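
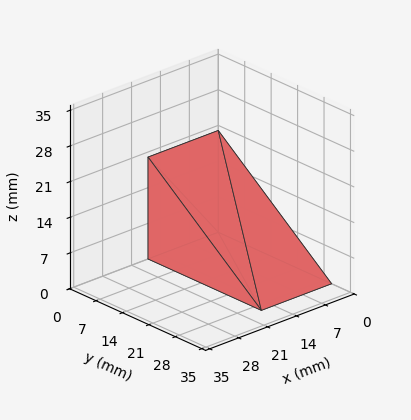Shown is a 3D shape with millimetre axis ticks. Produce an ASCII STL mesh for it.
Reading the render: the shape is a wedge (ramp): 17 × 30 mm base, rising to 20 mm along the y=0 edge and sloping linearly to z=0 at y=30 (dimensions read to the nearest mm from the axis ticks). For the STL, each face is triangulated and given an outward normal.

solid part
  facet normal 0.0000 0.0000 -1.0000
    outer loop
      vertex 17.000 30.000 0.000
      vertex 17.000 0.000 0.000
      vertex 0.000 0.000 0.000
    endloop
  endfacet
  facet normal 0.0000 0.0000 -1.0000
    outer loop
      vertex 0.000 30.000 0.000
      vertex 17.000 30.000 0.000
      vertex 0.000 0.000 0.000
    endloop
  endfacet
  facet normal 0.0000 -1.0000 0.0000
    outer loop
      vertex 0.000 0.000 0.000
      vertex 17.000 0.000 0.000
      vertex 17.000 0.000 20.000
    endloop
  endfacet
  facet normal 0.0000 -1.0000 0.0000
    outer loop
      vertex 0.000 0.000 0.000
      vertex 17.000 0.000 20.000
      vertex 0.000 0.000 20.000
    endloop
  endfacet
  facet normal 0.0000 0.5547 0.8321
    outer loop
      vertex 0.000 0.000 20.000
      vertex 17.000 0.000 20.000
      vertex 17.000 30.000 0.000
    endloop
  endfacet
  facet normal 0.0000 0.5547 0.8321
    outer loop
      vertex 0.000 0.000 20.000
      vertex 17.000 30.000 0.000
      vertex 0.000 30.000 0.000
    endloop
  endfacet
  facet normal -1.0000 0.0000 0.0000
    outer loop
      vertex 0.000 0.000 20.000
      vertex 0.000 30.000 0.000
      vertex 0.000 0.000 0.000
    endloop
  endfacet
  facet normal 1.0000 0.0000 0.0000
    outer loop
      vertex 17.000 0.000 0.000
      vertex 17.000 30.000 0.000
      vertex 17.000 0.000 20.000
    endloop
  endfacet
endsolid part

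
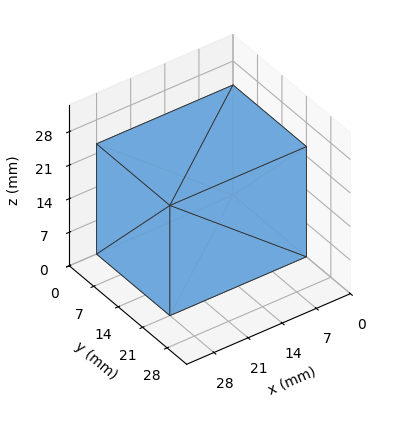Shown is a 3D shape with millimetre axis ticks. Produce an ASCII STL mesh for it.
Reading the render: the shape is a rectangular box, roughly 28 × 21 mm footprint and 23 mm tall (dimensions read to the nearest mm from the axis ticks). For the STL, each face is triangulated and given an outward normal.

solid part
  facet normal 0.0000 0.0000 -1.0000
    outer loop
      vertex 28.00 21.00 0.00
      vertex 28.00 0.00 0.00
      vertex 0.00 0.00 0.00
    endloop
  endfacet
  facet normal 0.0000 0.0000 -1.0000
    outer loop
      vertex 0.00 21.00 0.00
      vertex 28.00 21.00 0.00
      vertex 0.00 0.00 0.00
    endloop
  endfacet
  facet normal 0.0000 0.0000 1.0000
    outer loop
      vertex 0.00 0.00 23.00
      vertex 28.00 0.00 23.00
      vertex 28.00 21.00 23.00
    endloop
  endfacet
  facet normal 0.0000 0.0000 1.0000
    outer loop
      vertex 0.00 0.00 23.00
      vertex 28.00 21.00 23.00
      vertex 0.00 21.00 23.00
    endloop
  endfacet
  facet normal 0.0000 -1.0000 0.0000
    outer loop
      vertex 0.00 0.00 0.00
      vertex 28.00 0.00 0.00
      vertex 28.00 0.00 23.00
    endloop
  endfacet
  facet normal 0.0000 -1.0000 0.0000
    outer loop
      vertex 0.00 0.00 0.00
      vertex 28.00 0.00 23.00
      vertex 0.00 0.00 23.00
    endloop
  endfacet
  facet normal 0.0000 1.0000 0.0000
    outer loop
      vertex 28.00 21.00 23.00
      vertex 28.00 21.00 0.00
      vertex 0.00 21.00 0.00
    endloop
  endfacet
  facet normal 0.0000 1.0000 0.0000
    outer loop
      vertex 0.00 21.00 23.00
      vertex 28.00 21.00 23.00
      vertex 0.00 21.00 0.00
    endloop
  endfacet
  facet normal -1.0000 0.0000 0.0000
    outer loop
      vertex 0.00 21.00 23.00
      vertex 0.00 21.00 0.00
      vertex 0.00 0.00 0.00
    endloop
  endfacet
  facet normal -1.0000 0.0000 0.0000
    outer loop
      vertex 0.00 0.00 23.00
      vertex 0.00 21.00 23.00
      vertex 0.00 0.00 0.00
    endloop
  endfacet
  facet normal 1.0000 0.0000 0.0000
    outer loop
      vertex 28.00 0.00 0.00
      vertex 28.00 21.00 0.00
      vertex 28.00 21.00 23.00
    endloop
  endfacet
  facet normal 1.0000 0.0000 0.0000
    outer loop
      vertex 28.00 0.00 0.00
      vertex 28.00 21.00 23.00
      vertex 28.00 0.00 23.00
    endloop
  endfacet
endsolid part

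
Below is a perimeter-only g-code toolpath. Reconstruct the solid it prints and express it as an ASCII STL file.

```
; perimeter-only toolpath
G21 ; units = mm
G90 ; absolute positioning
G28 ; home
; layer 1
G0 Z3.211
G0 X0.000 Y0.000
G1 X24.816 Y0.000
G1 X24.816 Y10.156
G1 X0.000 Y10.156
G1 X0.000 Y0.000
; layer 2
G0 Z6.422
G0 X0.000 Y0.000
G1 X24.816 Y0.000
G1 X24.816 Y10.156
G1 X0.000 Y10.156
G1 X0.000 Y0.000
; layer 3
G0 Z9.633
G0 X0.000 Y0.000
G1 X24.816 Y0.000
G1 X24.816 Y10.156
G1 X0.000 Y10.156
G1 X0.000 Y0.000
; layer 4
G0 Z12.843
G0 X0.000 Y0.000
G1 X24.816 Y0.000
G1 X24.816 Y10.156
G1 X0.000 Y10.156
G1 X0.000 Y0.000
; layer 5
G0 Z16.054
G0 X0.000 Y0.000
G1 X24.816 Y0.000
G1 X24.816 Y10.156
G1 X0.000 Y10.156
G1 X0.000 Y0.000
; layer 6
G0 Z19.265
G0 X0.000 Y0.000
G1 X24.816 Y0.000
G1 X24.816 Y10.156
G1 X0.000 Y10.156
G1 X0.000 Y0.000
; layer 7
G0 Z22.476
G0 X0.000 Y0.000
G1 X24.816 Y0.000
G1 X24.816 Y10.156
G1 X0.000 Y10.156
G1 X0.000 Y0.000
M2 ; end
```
solid part
  facet normal 0.0000 0.0000 -1.0000
    outer loop
      vertex 24.816 10.156 0.000
      vertex 24.816 0.000 0.000
      vertex 0.000 0.000 0.000
    endloop
  endfacet
  facet normal 0.0000 0.0000 -1.0000
    outer loop
      vertex 0.000 10.156 0.000
      vertex 24.816 10.156 0.000
      vertex 0.000 0.000 0.000
    endloop
  endfacet
  facet normal 0.0000 0.0000 1.0000
    outer loop
      vertex 0.000 0.000 22.476
      vertex 24.816 0.000 22.476
      vertex 24.816 10.156 22.476
    endloop
  endfacet
  facet normal 0.0000 0.0000 1.0000
    outer loop
      vertex 0.000 0.000 22.476
      vertex 24.816 10.156 22.476
      vertex 0.000 10.156 22.476
    endloop
  endfacet
  facet normal 0.0000 -1.0000 0.0000
    outer loop
      vertex 0.000 0.000 0.000
      vertex 24.816 0.000 0.000
      vertex 24.816 0.000 22.476
    endloop
  endfacet
  facet normal 0.0000 -1.0000 0.0000
    outer loop
      vertex 0.000 0.000 0.000
      vertex 24.816 0.000 22.476
      vertex 0.000 0.000 22.476
    endloop
  endfacet
  facet normal 0.0000 1.0000 0.0000
    outer loop
      vertex 24.816 10.156 22.476
      vertex 24.816 10.156 0.000
      vertex 0.000 10.156 0.000
    endloop
  endfacet
  facet normal 0.0000 1.0000 0.0000
    outer loop
      vertex 0.000 10.156 22.476
      vertex 24.816 10.156 22.476
      vertex 0.000 10.156 0.000
    endloop
  endfacet
  facet normal -1.0000 0.0000 0.0000
    outer loop
      vertex 0.000 10.156 22.476
      vertex 0.000 10.156 0.000
      vertex 0.000 0.000 0.000
    endloop
  endfacet
  facet normal -1.0000 0.0000 0.0000
    outer loop
      vertex 0.000 0.000 22.476
      vertex 0.000 10.156 22.476
      vertex 0.000 0.000 0.000
    endloop
  endfacet
  facet normal 1.0000 0.0000 0.0000
    outer loop
      vertex 24.816 0.000 0.000
      vertex 24.816 10.156 0.000
      vertex 24.816 10.156 22.476
    endloop
  endfacet
  facet normal 1.0000 0.0000 0.0000
    outer loop
      vertex 24.816 0.000 0.000
      vertex 24.816 10.156 22.476
      vertex 24.816 0.000 22.476
    endloop
  endfacet
endsolid part

The G0 Z moves step by Δz≈3.211 mm. Every layer's G1 loop is the same polygon, so the solid is a straight extrusion of it from z=0 to z≈22.5. Closing with flat bottom and top caps and triangulating gives 12 facets — a rectangular box, roughly 24.8 × 10.2 mm footprint and 22.5 mm tall.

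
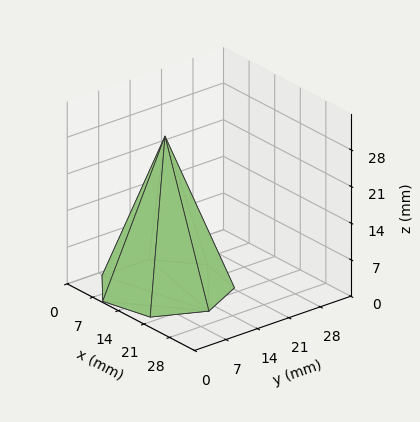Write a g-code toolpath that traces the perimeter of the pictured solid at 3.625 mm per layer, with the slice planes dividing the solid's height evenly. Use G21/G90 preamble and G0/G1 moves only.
Reading the render: the shape is a regular 7-sided pyramid, base circumscribed radius ≈ 12 mm, apex at z ≈ 29 mm (dimensions read to the nearest mm from the axis ticks). For the g-code, the solid's height is divided into equal slices at the stated Δz and each level perimeter traced with G1 moves after a G0 lift.

; perimeter-only toolpath
G21 ; units = mm
G90 ; absolute positioning
G28 ; home
; layer 1
G0 Z3.625
G0 X22.500 Y12.000
G1 X18.547 Y20.209
G1 X9.664 Y22.237
G1 X2.539 Y16.556
G1 X2.539 Y7.444
G1 X9.664 Y1.763
G1 X18.547 Y3.791
G1 X22.500 Y12.000
; layer 2
G0 Z7.250
G0 X21.000 Y12.000
G1 X17.611 Y19.037
G1 X9.998 Y20.774
G1 X3.891 Y15.905
G1 X3.891 Y8.095
G1 X9.998 Y3.226
G1 X17.611 Y4.963
G1 X21.000 Y12.000
; layer 3
G0 Z10.875
G0 X19.500 Y12.000
G1 X16.676 Y17.864
G1 X10.331 Y19.312
G1 X5.242 Y15.254
G1 X5.242 Y8.746
G1 X10.331 Y4.688
G1 X16.676 Y6.136
G1 X19.500 Y12.000
; layer 4
G0 Z14.500
G0 X18.000 Y12.000
G1 X15.741 Y16.691
G1 X10.665 Y17.849
G1 X6.594 Y14.604
G1 X6.594 Y9.396
G1 X10.665 Y6.151
G1 X15.741 Y7.309
G1 X18.000 Y12.000
; layer 5
G0 Z18.125
G0 X16.500 Y12.000
G1 X14.806 Y15.518
G1 X10.999 Y16.387
G1 X7.946 Y13.953
G1 X7.946 Y10.047
G1 X10.999 Y7.613
G1 X14.806 Y8.482
G1 X16.500 Y12.000
; layer 6
G0 Z21.750
G0 X15.000 Y12.000
G1 X13.870 Y14.346
G1 X11.332 Y14.925
G1 X9.297 Y13.302
G1 X9.297 Y10.698
G1 X11.332 Y9.075
G1 X13.870 Y9.655
G1 X15.000 Y12.000
; layer 7
G0 Z25.375
G0 X13.500 Y12.000
G1 X12.935 Y13.173
G1 X11.666 Y13.462
G1 X10.649 Y12.651
G1 X10.649 Y11.349
G1 X11.666 Y10.538
G1 X12.935 Y10.827
G1 X13.500 Y12.000
M2 ; end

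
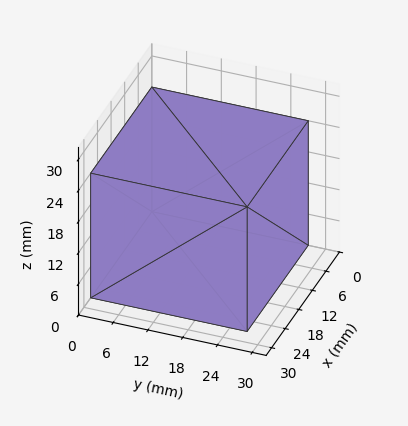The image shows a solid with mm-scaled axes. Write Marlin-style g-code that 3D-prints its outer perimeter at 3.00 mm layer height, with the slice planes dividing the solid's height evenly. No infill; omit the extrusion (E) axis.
Reading the render: the shape is a rectangular box, roughly 27 × 27 mm footprint and 24 mm tall (dimensions read to the nearest mm from the axis ticks). For the g-code, the solid's height is divided into equal slices at the stated Δz and each level perimeter traced with G1 moves after a G0 lift.

; perimeter-only toolpath
G21 ; units = mm
G90 ; absolute positioning
G28 ; home
; layer 1
G0 Z3.00
G0 X0.00 Y0.00
G1 X27.00 Y0.00
G1 X27.00 Y27.00
G1 X0.00 Y27.00
G1 X0.00 Y0.00
; layer 2
G0 Z6.00
G0 X0.00 Y0.00
G1 X27.00 Y0.00
G1 X27.00 Y27.00
G1 X0.00 Y27.00
G1 X0.00 Y0.00
; layer 3
G0 Z9.00
G0 X0.00 Y0.00
G1 X27.00 Y0.00
G1 X27.00 Y27.00
G1 X0.00 Y27.00
G1 X0.00 Y0.00
; layer 4
G0 Z12.00
G0 X0.00 Y0.00
G1 X27.00 Y0.00
G1 X27.00 Y27.00
G1 X0.00 Y27.00
G1 X0.00 Y0.00
; layer 5
G0 Z15.00
G0 X0.00 Y0.00
G1 X27.00 Y0.00
G1 X27.00 Y27.00
G1 X0.00 Y27.00
G1 X0.00 Y0.00
; layer 6
G0 Z18.00
G0 X0.00 Y0.00
G1 X27.00 Y0.00
G1 X27.00 Y27.00
G1 X0.00 Y27.00
G1 X0.00 Y0.00
; layer 7
G0 Z21.00
G0 X0.00 Y0.00
G1 X27.00 Y0.00
G1 X27.00 Y27.00
G1 X0.00 Y27.00
G1 X0.00 Y0.00
; layer 8
G0 Z24.00
G0 X0.00 Y0.00
G1 X27.00 Y0.00
G1 X27.00 Y27.00
G1 X0.00 Y27.00
G1 X0.00 Y0.00
M2 ; end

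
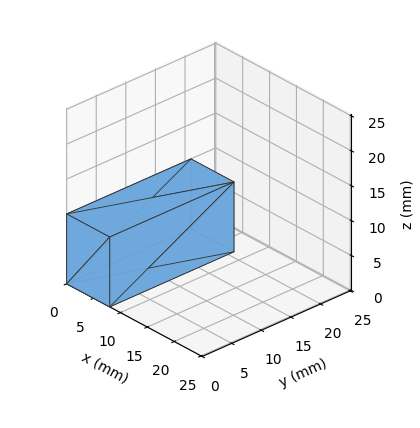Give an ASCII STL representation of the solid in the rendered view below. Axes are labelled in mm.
Reading the render: the shape is a rectangular box, roughly 8 × 21 mm footprint and 10 mm tall (dimensions read to the nearest mm from the axis ticks). For the STL, each face is triangulated and given an outward normal.

solid part
  facet normal 0.0000 0.0000 -1.0000
    outer loop
      vertex 8.000 21.000 0.000
      vertex 8.000 0.000 0.000
      vertex 0.000 0.000 0.000
    endloop
  endfacet
  facet normal 0.0000 0.0000 -1.0000
    outer loop
      vertex 0.000 21.000 0.000
      vertex 8.000 21.000 0.000
      vertex 0.000 0.000 0.000
    endloop
  endfacet
  facet normal 0.0000 0.0000 1.0000
    outer loop
      vertex 0.000 0.000 10.000
      vertex 8.000 0.000 10.000
      vertex 8.000 21.000 10.000
    endloop
  endfacet
  facet normal 0.0000 0.0000 1.0000
    outer loop
      vertex 0.000 0.000 10.000
      vertex 8.000 21.000 10.000
      vertex 0.000 21.000 10.000
    endloop
  endfacet
  facet normal 0.0000 -1.0000 0.0000
    outer loop
      vertex 0.000 0.000 0.000
      vertex 8.000 0.000 0.000
      vertex 8.000 0.000 10.000
    endloop
  endfacet
  facet normal 0.0000 -1.0000 0.0000
    outer loop
      vertex 0.000 0.000 0.000
      vertex 8.000 0.000 10.000
      vertex 0.000 0.000 10.000
    endloop
  endfacet
  facet normal 0.0000 1.0000 0.0000
    outer loop
      vertex 8.000 21.000 10.000
      vertex 8.000 21.000 0.000
      vertex 0.000 21.000 0.000
    endloop
  endfacet
  facet normal 0.0000 1.0000 0.0000
    outer loop
      vertex 0.000 21.000 10.000
      vertex 8.000 21.000 10.000
      vertex 0.000 21.000 0.000
    endloop
  endfacet
  facet normal -1.0000 0.0000 0.0000
    outer loop
      vertex 0.000 21.000 10.000
      vertex 0.000 21.000 0.000
      vertex 0.000 0.000 0.000
    endloop
  endfacet
  facet normal -1.0000 0.0000 0.0000
    outer loop
      vertex 0.000 0.000 10.000
      vertex 0.000 21.000 10.000
      vertex 0.000 0.000 0.000
    endloop
  endfacet
  facet normal 1.0000 0.0000 0.0000
    outer loop
      vertex 8.000 0.000 0.000
      vertex 8.000 21.000 0.000
      vertex 8.000 21.000 10.000
    endloop
  endfacet
  facet normal 1.0000 0.0000 0.0000
    outer loop
      vertex 8.000 0.000 0.000
      vertex 8.000 21.000 10.000
      vertex 8.000 0.000 10.000
    endloop
  endfacet
endsolid part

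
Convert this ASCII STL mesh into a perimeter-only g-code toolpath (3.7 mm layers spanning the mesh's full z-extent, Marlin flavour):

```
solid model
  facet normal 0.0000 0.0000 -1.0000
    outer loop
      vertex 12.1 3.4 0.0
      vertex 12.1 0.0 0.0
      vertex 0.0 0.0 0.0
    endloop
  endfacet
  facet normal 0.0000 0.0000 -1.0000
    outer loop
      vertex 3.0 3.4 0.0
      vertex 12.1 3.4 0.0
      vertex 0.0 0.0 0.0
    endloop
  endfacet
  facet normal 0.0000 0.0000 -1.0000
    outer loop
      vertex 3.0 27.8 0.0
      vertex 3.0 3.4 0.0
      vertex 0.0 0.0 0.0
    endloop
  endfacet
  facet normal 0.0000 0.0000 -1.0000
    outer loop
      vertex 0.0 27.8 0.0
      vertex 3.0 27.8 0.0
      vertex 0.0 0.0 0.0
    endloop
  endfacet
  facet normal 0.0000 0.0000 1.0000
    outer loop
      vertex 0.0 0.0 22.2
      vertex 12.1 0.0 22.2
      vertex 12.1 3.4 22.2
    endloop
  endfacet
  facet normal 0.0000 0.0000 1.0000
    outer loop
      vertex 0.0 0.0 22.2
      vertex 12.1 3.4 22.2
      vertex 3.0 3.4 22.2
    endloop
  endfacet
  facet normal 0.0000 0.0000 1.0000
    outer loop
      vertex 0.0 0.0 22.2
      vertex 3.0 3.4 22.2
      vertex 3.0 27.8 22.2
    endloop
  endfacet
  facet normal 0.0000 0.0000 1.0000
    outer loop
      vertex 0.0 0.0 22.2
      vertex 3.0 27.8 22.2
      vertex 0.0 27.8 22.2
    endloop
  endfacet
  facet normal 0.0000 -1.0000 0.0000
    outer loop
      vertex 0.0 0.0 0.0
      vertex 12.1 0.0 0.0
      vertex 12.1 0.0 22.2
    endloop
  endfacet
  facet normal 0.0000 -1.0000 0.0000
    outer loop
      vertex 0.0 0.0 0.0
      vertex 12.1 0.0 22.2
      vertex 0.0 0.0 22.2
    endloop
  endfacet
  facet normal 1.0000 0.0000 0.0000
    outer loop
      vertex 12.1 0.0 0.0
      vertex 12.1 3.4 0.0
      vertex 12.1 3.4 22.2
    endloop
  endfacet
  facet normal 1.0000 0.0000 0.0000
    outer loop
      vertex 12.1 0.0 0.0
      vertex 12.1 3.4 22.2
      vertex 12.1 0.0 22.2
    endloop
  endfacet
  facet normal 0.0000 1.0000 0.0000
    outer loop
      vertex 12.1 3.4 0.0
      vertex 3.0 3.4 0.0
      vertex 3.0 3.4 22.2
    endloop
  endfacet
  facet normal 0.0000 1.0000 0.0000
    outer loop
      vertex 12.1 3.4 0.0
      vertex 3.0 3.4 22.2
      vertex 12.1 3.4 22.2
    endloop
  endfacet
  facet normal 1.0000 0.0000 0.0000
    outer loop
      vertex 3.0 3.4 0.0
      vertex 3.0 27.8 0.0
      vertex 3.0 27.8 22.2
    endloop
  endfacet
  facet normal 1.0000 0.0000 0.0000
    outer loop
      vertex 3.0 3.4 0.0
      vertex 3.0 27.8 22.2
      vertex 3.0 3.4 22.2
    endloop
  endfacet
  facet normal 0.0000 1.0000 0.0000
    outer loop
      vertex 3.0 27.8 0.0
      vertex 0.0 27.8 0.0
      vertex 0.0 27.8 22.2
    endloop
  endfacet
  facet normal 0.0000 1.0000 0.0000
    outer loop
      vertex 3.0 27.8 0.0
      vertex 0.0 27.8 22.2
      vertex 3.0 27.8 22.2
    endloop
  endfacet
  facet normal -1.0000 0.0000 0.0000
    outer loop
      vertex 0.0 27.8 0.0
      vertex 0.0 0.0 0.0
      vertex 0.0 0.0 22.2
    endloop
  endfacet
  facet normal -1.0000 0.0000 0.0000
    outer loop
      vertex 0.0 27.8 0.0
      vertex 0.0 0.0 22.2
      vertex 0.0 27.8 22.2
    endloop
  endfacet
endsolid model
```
; perimeter-only toolpath
G21 ; units = mm
G90 ; absolute positioning
G28 ; home
; layer 1
G0 Z3.7
G0 X0.0 Y0.0
G1 X12.1 Y0.0
G1 X12.1 Y3.4
G1 X3.0 Y3.4
G1 X3.0 Y27.8
G1 X0.0 Y27.8
G1 X0.0 Y0.0
; layer 2
G0 Z7.4
G0 X0.0 Y0.0
G1 X12.1 Y0.0
G1 X12.1 Y3.4
G1 X3.0 Y3.4
G1 X3.0 Y27.8
G1 X0.0 Y27.8
G1 X0.0 Y0.0
; layer 3
G0 Z11.1
G0 X0.0 Y0.0
G1 X12.1 Y0.0
G1 X12.1 Y3.4
G1 X3.0 Y3.4
G1 X3.0 Y27.8
G1 X0.0 Y27.8
G1 X0.0 Y0.0
; layer 4
G0 Z14.8
G0 X0.0 Y0.0
G1 X12.1 Y0.0
G1 X12.1 Y3.4
G1 X3.0 Y3.4
G1 X3.0 Y27.8
G1 X0.0 Y27.8
G1 X0.0 Y0.0
; layer 5
G0 Z18.5
G0 X0.0 Y0.0
G1 X12.1 Y0.0
G1 X12.1 Y3.4
G1 X3.0 Y3.4
G1 X3.0 Y27.8
G1 X0.0 Y27.8
G1 X0.0 Y0.0
; layer 6
G0 Z22.2
G0 X0.0 Y0.0
G1 X12.1 Y0.0
G1 X12.1 Y3.4
G1 X3.0 Y3.4
G1 X3.0 Y27.8
G1 X0.0 Y27.8
G1 X0.0 Y0.0
M2 ; end

The solid is an L-shaped prism: outer 12.1 × 27.8 mm, arm thicknesses ≈ 3.4 mm (horizontal) and 3 mm (vertical), extruded 22.2 mm in z. Slicing at Δz = 3.7 mm — 6 equal slices spanning the solid's height, so layer i sits at z = i·h/6 — gives 6 non-empty perimeters. Each is a 6-segment closed polygon; G0 lifts to the layer z and rapids to the start vertex, then G1 traces the edges.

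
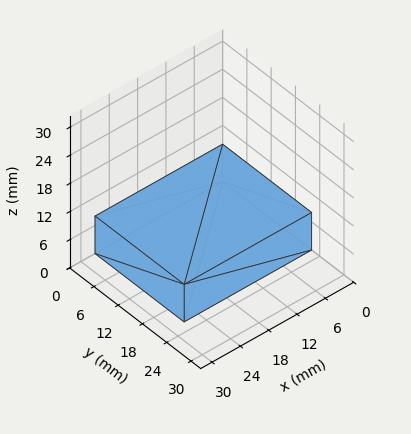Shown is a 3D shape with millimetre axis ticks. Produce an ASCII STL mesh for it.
Reading the render: the shape is a rectangular box, roughly 27 × 22 mm footprint and 8 mm tall (dimensions read to the nearest mm from the axis ticks). For the STL, each face is triangulated and given an outward normal.

solid part
  facet normal 0.0000 0.0000 -1.0000
    outer loop
      vertex 27.000 22.000 0.000
      vertex 27.000 0.000 0.000
      vertex 0.000 0.000 0.000
    endloop
  endfacet
  facet normal 0.0000 0.0000 -1.0000
    outer loop
      vertex 0.000 22.000 0.000
      vertex 27.000 22.000 0.000
      vertex 0.000 0.000 0.000
    endloop
  endfacet
  facet normal 0.0000 0.0000 1.0000
    outer loop
      vertex 0.000 0.000 8.000
      vertex 27.000 0.000 8.000
      vertex 27.000 22.000 8.000
    endloop
  endfacet
  facet normal 0.0000 0.0000 1.0000
    outer loop
      vertex 0.000 0.000 8.000
      vertex 27.000 22.000 8.000
      vertex 0.000 22.000 8.000
    endloop
  endfacet
  facet normal 0.0000 -1.0000 0.0000
    outer loop
      vertex 0.000 0.000 0.000
      vertex 27.000 0.000 0.000
      vertex 27.000 0.000 8.000
    endloop
  endfacet
  facet normal 0.0000 -1.0000 0.0000
    outer loop
      vertex 0.000 0.000 0.000
      vertex 27.000 0.000 8.000
      vertex 0.000 0.000 8.000
    endloop
  endfacet
  facet normal 0.0000 1.0000 0.0000
    outer loop
      vertex 27.000 22.000 8.000
      vertex 27.000 22.000 0.000
      vertex 0.000 22.000 0.000
    endloop
  endfacet
  facet normal 0.0000 1.0000 0.0000
    outer loop
      vertex 0.000 22.000 8.000
      vertex 27.000 22.000 8.000
      vertex 0.000 22.000 0.000
    endloop
  endfacet
  facet normal -1.0000 0.0000 0.0000
    outer loop
      vertex 0.000 22.000 8.000
      vertex 0.000 22.000 0.000
      vertex 0.000 0.000 0.000
    endloop
  endfacet
  facet normal -1.0000 0.0000 0.0000
    outer loop
      vertex 0.000 0.000 8.000
      vertex 0.000 22.000 8.000
      vertex 0.000 0.000 0.000
    endloop
  endfacet
  facet normal 1.0000 0.0000 0.0000
    outer loop
      vertex 27.000 0.000 0.000
      vertex 27.000 22.000 0.000
      vertex 27.000 22.000 8.000
    endloop
  endfacet
  facet normal 1.0000 0.0000 0.0000
    outer loop
      vertex 27.000 0.000 0.000
      vertex 27.000 22.000 8.000
      vertex 27.000 0.000 8.000
    endloop
  endfacet
endsolid part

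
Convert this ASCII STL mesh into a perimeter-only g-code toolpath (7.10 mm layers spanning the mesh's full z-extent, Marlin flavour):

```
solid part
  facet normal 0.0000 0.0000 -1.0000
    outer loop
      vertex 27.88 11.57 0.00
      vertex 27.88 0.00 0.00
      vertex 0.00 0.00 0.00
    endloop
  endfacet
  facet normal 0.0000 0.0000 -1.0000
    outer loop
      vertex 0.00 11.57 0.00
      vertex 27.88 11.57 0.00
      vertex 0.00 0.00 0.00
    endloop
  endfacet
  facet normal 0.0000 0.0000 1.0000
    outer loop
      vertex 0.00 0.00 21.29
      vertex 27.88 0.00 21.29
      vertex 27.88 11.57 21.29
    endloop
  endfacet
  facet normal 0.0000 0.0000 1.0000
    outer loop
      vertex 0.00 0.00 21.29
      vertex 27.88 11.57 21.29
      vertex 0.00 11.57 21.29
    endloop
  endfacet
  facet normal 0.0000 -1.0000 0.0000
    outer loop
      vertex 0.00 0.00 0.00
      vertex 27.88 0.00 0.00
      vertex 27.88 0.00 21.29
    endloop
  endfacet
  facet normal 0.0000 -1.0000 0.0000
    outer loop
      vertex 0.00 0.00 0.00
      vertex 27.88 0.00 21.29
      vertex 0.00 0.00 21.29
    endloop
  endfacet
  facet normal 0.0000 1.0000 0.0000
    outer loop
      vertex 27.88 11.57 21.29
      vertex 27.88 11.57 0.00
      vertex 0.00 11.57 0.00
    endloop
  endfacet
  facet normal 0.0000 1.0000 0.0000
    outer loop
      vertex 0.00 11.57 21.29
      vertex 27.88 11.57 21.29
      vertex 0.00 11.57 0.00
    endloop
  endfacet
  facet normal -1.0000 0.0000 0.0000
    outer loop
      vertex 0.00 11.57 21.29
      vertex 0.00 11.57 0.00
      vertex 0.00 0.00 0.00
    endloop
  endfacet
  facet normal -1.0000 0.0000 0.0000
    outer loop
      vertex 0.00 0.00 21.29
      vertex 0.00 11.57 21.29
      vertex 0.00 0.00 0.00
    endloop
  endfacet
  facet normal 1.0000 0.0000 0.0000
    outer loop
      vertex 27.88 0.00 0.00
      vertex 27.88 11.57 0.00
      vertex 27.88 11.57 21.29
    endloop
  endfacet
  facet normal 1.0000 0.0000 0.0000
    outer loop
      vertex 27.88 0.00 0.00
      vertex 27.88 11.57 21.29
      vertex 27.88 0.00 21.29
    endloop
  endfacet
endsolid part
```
; perimeter-only toolpath
G21 ; units = mm
G90 ; absolute positioning
G28 ; home
; layer 1
G0 Z7.10
G0 X0.00 Y0.00
G1 X27.88 Y0.00
G1 X27.88 Y11.57
G1 X0.00 Y11.57
G1 X0.00 Y0.00
; layer 2
G0 Z14.19
G0 X0.00 Y0.00
G1 X27.88 Y0.00
G1 X27.88 Y11.57
G1 X0.00 Y11.57
G1 X0.00 Y0.00
; layer 3
G0 Z21.29
G0 X0.00 Y0.00
G1 X27.88 Y0.00
G1 X27.88 Y11.57
G1 X0.00 Y11.57
G1 X0.00 Y0.00
M2 ; end

The solid is a rectangular box, roughly 27.9 × 11.6 mm footprint and 21.3 mm tall. Slicing at Δz = 7.10 mm — 3 equal slices spanning the solid's height, so layer i sits at z = i·h/3 — gives 3 non-empty perimeters. Each is a 4-segment closed polygon; G0 lifts to the layer z and rapids to the start vertex, then G1 traces the edges.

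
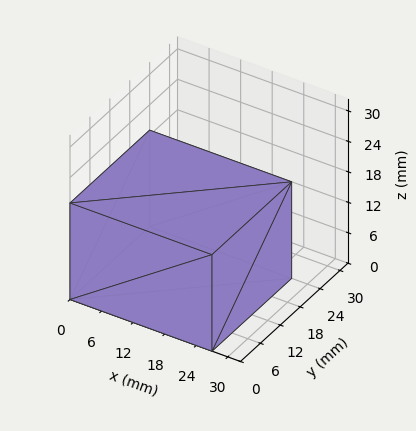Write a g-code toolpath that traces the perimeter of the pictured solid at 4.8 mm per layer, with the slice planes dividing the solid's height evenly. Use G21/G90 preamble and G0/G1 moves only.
Reading the render: the shape is a rectangular box, roughly 27 × 24 mm footprint and 19 mm tall (dimensions read to the nearest mm from the axis ticks). For the g-code, the solid's height is divided into equal slices at the stated Δz and each level perimeter traced with G1 moves after a G0 lift.

; perimeter-only toolpath
G21 ; units = mm
G90 ; absolute positioning
G28 ; home
; layer 1
G0 Z4.8
G0 X0.0 Y0.0
G1 X27.0 Y0.0
G1 X27.0 Y24.0
G1 X0.0 Y24.0
G1 X0.0 Y0.0
; layer 2
G0 Z9.5
G0 X0.0 Y0.0
G1 X27.0 Y0.0
G1 X27.0 Y24.0
G1 X0.0 Y24.0
G1 X0.0 Y0.0
; layer 3
G0 Z14.2
G0 X0.0 Y0.0
G1 X27.0 Y0.0
G1 X27.0 Y24.0
G1 X0.0 Y24.0
G1 X0.0 Y0.0
; layer 4
G0 Z19.0
G0 X0.0 Y0.0
G1 X27.0 Y0.0
G1 X27.0 Y24.0
G1 X0.0 Y24.0
G1 X0.0 Y0.0
M2 ; end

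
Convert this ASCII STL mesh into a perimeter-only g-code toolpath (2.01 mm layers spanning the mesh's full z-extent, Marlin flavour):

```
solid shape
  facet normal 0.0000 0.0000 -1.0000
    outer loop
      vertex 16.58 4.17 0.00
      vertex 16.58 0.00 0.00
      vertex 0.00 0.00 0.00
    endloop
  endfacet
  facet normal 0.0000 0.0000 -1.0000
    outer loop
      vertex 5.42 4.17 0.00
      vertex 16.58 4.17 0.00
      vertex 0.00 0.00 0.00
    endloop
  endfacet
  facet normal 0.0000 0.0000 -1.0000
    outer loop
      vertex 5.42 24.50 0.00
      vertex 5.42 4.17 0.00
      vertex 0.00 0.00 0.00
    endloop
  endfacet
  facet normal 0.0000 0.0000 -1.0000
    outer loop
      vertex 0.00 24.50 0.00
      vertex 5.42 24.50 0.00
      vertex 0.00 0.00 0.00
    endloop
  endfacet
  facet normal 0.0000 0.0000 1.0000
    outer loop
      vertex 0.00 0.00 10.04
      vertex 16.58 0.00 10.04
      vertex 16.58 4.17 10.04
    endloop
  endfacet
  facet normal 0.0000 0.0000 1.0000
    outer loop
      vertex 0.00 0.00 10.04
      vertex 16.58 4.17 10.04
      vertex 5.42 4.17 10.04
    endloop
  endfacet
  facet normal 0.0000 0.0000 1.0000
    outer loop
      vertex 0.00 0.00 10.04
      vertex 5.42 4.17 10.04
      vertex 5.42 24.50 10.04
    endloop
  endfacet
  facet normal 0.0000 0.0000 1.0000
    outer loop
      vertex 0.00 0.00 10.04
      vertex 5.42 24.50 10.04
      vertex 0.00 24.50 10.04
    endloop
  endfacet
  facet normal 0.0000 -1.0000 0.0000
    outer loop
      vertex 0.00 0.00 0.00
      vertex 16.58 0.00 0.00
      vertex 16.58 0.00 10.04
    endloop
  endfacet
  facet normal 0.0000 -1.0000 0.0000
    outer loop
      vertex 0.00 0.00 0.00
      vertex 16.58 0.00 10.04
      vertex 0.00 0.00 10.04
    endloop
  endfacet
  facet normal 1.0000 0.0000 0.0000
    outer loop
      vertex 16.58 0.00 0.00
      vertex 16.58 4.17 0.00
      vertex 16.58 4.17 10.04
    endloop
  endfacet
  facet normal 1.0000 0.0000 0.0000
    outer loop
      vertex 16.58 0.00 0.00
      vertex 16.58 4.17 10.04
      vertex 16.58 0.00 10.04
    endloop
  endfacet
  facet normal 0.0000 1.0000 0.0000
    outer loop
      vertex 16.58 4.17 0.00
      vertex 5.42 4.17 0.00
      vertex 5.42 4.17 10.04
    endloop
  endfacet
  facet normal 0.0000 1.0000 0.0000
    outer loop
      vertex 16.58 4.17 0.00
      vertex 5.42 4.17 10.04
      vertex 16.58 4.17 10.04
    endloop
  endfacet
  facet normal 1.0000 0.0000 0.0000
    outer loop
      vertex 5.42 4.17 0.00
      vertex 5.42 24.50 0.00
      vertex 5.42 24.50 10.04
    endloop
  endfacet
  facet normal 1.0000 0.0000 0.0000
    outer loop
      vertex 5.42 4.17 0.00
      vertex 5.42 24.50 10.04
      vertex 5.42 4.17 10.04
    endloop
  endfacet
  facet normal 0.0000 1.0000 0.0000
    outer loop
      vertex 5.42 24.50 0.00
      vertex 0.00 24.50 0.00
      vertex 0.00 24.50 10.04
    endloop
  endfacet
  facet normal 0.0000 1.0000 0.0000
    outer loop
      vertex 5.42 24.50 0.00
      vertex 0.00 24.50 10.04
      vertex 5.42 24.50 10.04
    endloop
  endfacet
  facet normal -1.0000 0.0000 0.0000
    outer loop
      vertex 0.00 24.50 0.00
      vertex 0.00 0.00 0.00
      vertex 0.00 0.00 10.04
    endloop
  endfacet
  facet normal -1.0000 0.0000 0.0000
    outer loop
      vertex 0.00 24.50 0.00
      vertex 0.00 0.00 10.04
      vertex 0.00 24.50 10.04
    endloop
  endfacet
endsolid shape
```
; perimeter-only toolpath
G21 ; units = mm
G90 ; absolute positioning
G28 ; home
; layer 1
G0 Z2.01
G0 X0.00 Y0.00
G1 X16.58 Y0.00
G1 X16.58 Y4.17
G1 X5.42 Y4.17
G1 X5.42 Y24.50
G1 X0.00 Y24.50
G1 X0.00 Y0.00
; layer 2
G0 Z4.02
G0 X0.00 Y0.00
G1 X16.58 Y0.00
G1 X16.58 Y4.17
G1 X5.42 Y4.17
G1 X5.42 Y24.50
G1 X0.00 Y24.50
G1 X0.00 Y0.00
; layer 3
G0 Z6.02
G0 X0.00 Y0.00
G1 X16.58 Y0.00
G1 X16.58 Y4.17
G1 X5.42 Y4.17
G1 X5.42 Y24.50
G1 X0.00 Y24.50
G1 X0.00 Y0.00
; layer 4
G0 Z8.03
G0 X0.00 Y0.00
G1 X16.58 Y0.00
G1 X16.58 Y4.17
G1 X5.42 Y4.17
G1 X5.42 Y24.50
G1 X0.00 Y24.50
G1 X0.00 Y0.00
; layer 5
G0 Z10.04
G0 X0.00 Y0.00
G1 X16.58 Y0.00
G1 X16.58 Y4.17
G1 X5.42 Y4.17
G1 X5.42 Y24.50
G1 X0.00 Y24.50
G1 X0.00 Y0.00
M2 ; end

The solid is an L-shaped prism: outer 16.6 × 24.5 mm, arm thicknesses ≈ 4.17 mm (horizontal) and 5.42 mm (vertical), extruded 10 mm in z. Slicing at Δz = 2.01 mm — 5 equal slices spanning the solid's height, so layer i sits at z = i·h/5 — gives 5 non-empty perimeters. Each is a 6-segment closed polygon; G0 lifts to the layer z and rapids to the start vertex, then G1 traces the edges.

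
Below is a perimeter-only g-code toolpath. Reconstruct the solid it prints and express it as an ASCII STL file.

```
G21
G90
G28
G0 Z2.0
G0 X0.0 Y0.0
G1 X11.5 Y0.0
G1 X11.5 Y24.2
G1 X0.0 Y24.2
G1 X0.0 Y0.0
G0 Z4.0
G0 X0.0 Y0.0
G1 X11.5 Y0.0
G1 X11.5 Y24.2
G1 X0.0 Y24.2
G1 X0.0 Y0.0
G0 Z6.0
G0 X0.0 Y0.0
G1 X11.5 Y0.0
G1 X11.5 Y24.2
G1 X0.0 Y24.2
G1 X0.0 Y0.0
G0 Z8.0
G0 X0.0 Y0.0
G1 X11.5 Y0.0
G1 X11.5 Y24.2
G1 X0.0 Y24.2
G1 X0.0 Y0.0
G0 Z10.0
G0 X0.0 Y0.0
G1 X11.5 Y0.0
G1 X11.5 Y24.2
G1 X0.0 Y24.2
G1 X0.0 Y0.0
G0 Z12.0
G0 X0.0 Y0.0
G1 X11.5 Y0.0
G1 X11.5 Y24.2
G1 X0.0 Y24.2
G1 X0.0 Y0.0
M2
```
solid part
  facet normal 0.0000 0.0000 -1.0000
    outer loop
      vertex 11.5 24.2 0.0
      vertex 11.5 0.0 0.0
      vertex 0.0 0.0 0.0
    endloop
  endfacet
  facet normal 0.0000 0.0000 -1.0000
    outer loop
      vertex 0.0 24.2 0.0
      vertex 11.5 24.2 0.0
      vertex 0.0 0.0 0.0
    endloop
  endfacet
  facet normal 0.0000 0.0000 1.0000
    outer loop
      vertex 0.0 0.0 12.0
      vertex 11.5 0.0 12.0
      vertex 11.5 24.2 12.0
    endloop
  endfacet
  facet normal 0.0000 0.0000 1.0000
    outer loop
      vertex 0.0 0.0 12.0
      vertex 11.5 24.2 12.0
      vertex 0.0 24.2 12.0
    endloop
  endfacet
  facet normal 0.0000 -1.0000 0.0000
    outer loop
      vertex 0.0 0.0 0.0
      vertex 11.5 0.0 0.0
      vertex 11.5 0.0 12.0
    endloop
  endfacet
  facet normal 0.0000 -1.0000 0.0000
    outer loop
      vertex 0.0 0.0 0.0
      vertex 11.5 0.0 12.0
      vertex 0.0 0.0 12.0
    endloop
  endfacet
  facet normal 0.0000 1.0000 0.0000
    outer loop
      vertex 11.5 24.2 12.0
      vertex 11.5 24.2 0.0
      vertex 0.0 24.2 0.0
    endloop
  endfacet
  facet normal 0.0000 1.0000 0.0000
    outer loop
      vertex 0.0 24.2 12.0
      vertex 11.5 24.2 12.0
      vertex 0.0 24.2 0.0
    endloop
  endfacet
  facet normal -1.0000 0.0000 0.0000
    outer loop
      vertex 0.0 24.2 12.0
      vertex 0.0 24.2 0.0
      vertex 0.0 0.0 0.0
    endloop
  endfacet
  facet normal -1.0000 0.0000 0.0000
    outer loop
      vertex 0.0 0.0 12.0
      vertex 0.0 24.2 12.0
      vertex 0.0 0.0 0.0
    endloop
  endfacet
  facet normal 1.0000 0.0000 0.0000
    outer loop
      vertex 11.5 0.0 0.0
      vertex 11.5 24.2 0.0
      vertex 11.5 24.2 12.0
    endloop
  endfacet
  facet normal 1.0000 0.0000 0.0000
    outer loop
      vertex 11.5 0.0 0.0
      vertex 11.5 24.2 12.0
      vertex 11.5 0.0 12.0
    endloop
  endfacet
endsolid part

The G0 Z moves step by Δz≈2.0 mm. Every layer's G1 loop is the same polygon, so the solid is a straight extrusion of it from z=0 to z≈12. Closing with flat bottom and top caps and triangulating gives 12 facets — a rectangular box, roughly 11.5 × 24.2 mm footprint and 12 mm tall.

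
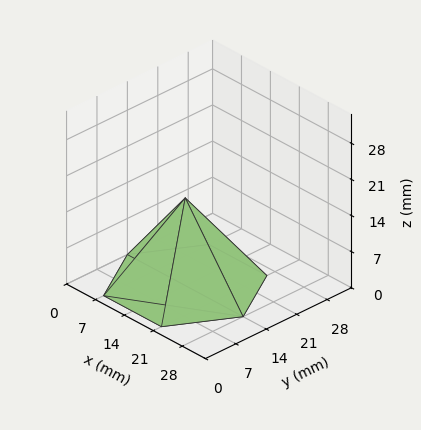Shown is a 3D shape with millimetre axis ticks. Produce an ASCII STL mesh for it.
Reading the render: the shape is a regular 6-sided pyramid, base circumscribed radius ≈ 14 mm, apex at z ≈ 17 mm (dimensions read to the nearest mm from the axis ticks). For the STL, each face is triangulated and given an outward normal.

solid part
  facet normal 0.0000 0.0000 -1.0000
    outer loop
      vertex 7.000 26.124 0.000
      vertex 21.000 26.124 0.000
      vertex 28.000 14.000 0.000
    endloop
  endfacet
  facet normal 0.0000 0.0000 -1.0000
    outer loop
      vertex 0.000 14.000 0.000
      vertex 7.000 26.124 0.000
      vertex 28.000 14.000 0.000
    endloop
  endfacet
  facet normal 0.0000 0.0000 -1.0000
    outer loop
      vertex 7.000 1.876 0.000
      vertex 0.000 14.000 0.000
      vertex 28.000 14.000 0.000
    endloop
  endfacet
  facet normal 0.0000 0.0000 -1.0000
    outer loop
      vertex 21.000 1.876 0.000
      vertex 7.000 1.876 0.000
      vertex 28.000 14.000 0.000
    endloop
  endfacet
  facet normal 0.7051 0.4071 0.5806
    outer loop
      vertex 28.000 14.000 0.000
      vertex 21.000 26.124 0.000
      vertex 14.000 14.000 17.000
    endloop
  endfacet
  facet normal 0.0000 0.8142 0.5806
    outer loop
      vertex 21.000 26.124 0.000
      vertex 7.000 26.124 0.000
      vertex 14.000 14.000 17.000
    endloop
  endfacet
  facet normal -0.7051 0.4071 0.5806
    outer loop
      vertex 7.000 26.124 0.000
      vertex 0.000 14.000 0.000
      vertex 14.000 14.000 17.000
    endloop
  endfacet
  facet normal -0.7051 -0.4071 0.5806
    outer loop
      vertex 0.000 14.000 0.000
      vertex 7.000 1.876 0.000
      vertex 14.000 14.000 17.000
    endloop
  endfacet
  facet normal 0.0000 -0.8142 0.5806
    outer loop
      vertex 7.000 1.876 0.000
      vertex 21.000 1.876 0.000
      vertex 14.000 14.000 17.000
    endloop
  endfacet
  facet normal 0.7051 -0.4071 0.5806
    outer loop
      vertex 21.000 1.876 0.000
      vertex 28.000 14.000 0.000
      vertex 14.000 14.000 17.000
    endloop
  endfacet
endsolid part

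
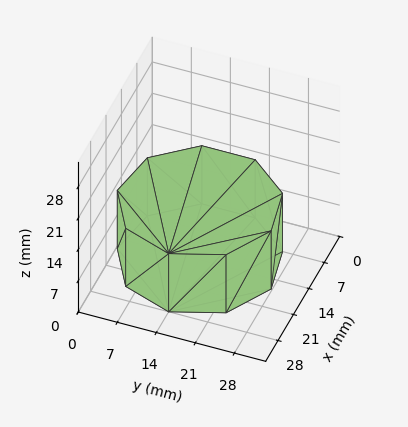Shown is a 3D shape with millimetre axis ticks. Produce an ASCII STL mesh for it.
Reading the render: the shape is a regular 9-sided prism (a cylinder approximated with 9 flat sides), circumscribed radius ≈ 14 mm, height ≈ 13 mm (dimensions read to the nearest mm from the axis ticks). For the STL, each face is triangulated and given an outward normal.

solid part
  facet normal 0.0000 0.0000 -1.0000
    outer loop
      vertex 16.431 27.787 0.000
      vertex 24.725 22.999 0.000
      vertex 28.000 14.000 0.000
    endloop
  endfacet
  facet normal 0.0000 0.0000 -1.0000
    outer loop
      vertex 7.000 26.124 0.000
      vertex 16.431 27.787 0.000
      vertex 28.000 14.000 0.000
    endloop
  endfacet
  facet normal 0.0000 0.0000 -1.0000
    outer loop
      vertex 0.844 18.788 0.000
      vertex 7.000 26.124 0.000
      vertex 28.000 14.000 0.000
    endloop
  endfacet
  facet normal 0.0000 0.0000 -1.0000
    outer loop
      vertex 0.844 9.212 0.000
      vertex 0.844 18.788 0.000
      vertex 28.000 14.000 0.000
    endloop
  endfacet
  facet normal 0.0000 0.0000 -1.0000
    outer loop
      vertex 7.000 1.876 0.000
      vertex 0.844 9.212 0.000
      vertex 28.000 14.000 0.000
    endloop
  endfacet
  facet normal 0.0000 0.0000 -1.0000
    outer loop
      vertex 16.431 0.213 0.000
      vertex 7.000 1.876 0.000
      vertex 28.000 14.000 0.000
    endloop
  endfacet
  facet normal 0.0000 0.0000 -1.0000
    outer loop
      vertex 24.725 5.001 0.000
      vertex 16.431 0.213 0.000
      vertex 28.000 14.000 0.000
    endloop
  endfacet
  facet normal 0.0000 0.0000 1.0000
    outer loop
      vertex 28.000 14.000 13.000
      vertex 24.725 22.999 13.000
      vertex 16.431 27.787 13.000
    endloop
  endfacet
  facet normal 0.0000 0.0000 1.0000
    outer loop
      vertex 28.000 14.000 13.000
      vertex 16.431 27.787 13.000
      vertex 7.000 26.124 13.000
    endloop
  endfacet
  facet normal 0.0000 0.0000 1.0000
    outer loop
      vertex 28.000 14.000 13.000
      vertex 7.000 26.124 13.000
      vertex 0.844 18.788 13.000
    endloop
  endfacet
  facet normal 0.0000 0.0000 1.0000
    outer loop
      vertex 28.000 14.000 13.000
      vertex 0.844 18.788 13.000
      vertex 0.844 9.212 13.000
    endloop
  endfacet
  facet normal 0.0000 0.0000 1.0000
    outer loop
      vertex 28.000 14.000 13.000
      vertex 0.844 9.212 13.000
      vertex 7.000 1.876 13.000
    endloop
  endfacet
  facet normal 0.0000 0.0000 1.0000
    outer loop
      vertex 28.000 14.000 13.000
      vertex 7.000 1.876 13.000
      vertex 16.431 0.213 13.000
    endloop
  endfacet
  facet normal 0.0000 0.0000 1.0000
    outer loop
      vertex 28.000 14.000 13.000
      vertex 16.431 0.213 13.000
      vertex 24.725 5.001 13.000
    endloop
  endfacet
  facet normal 0.9397 0.3420 0.0000
    outer loop
      vertex 28.000 14.000 0.000
      vertex 24.725 22.999 0.000
      vertex 24.725 22.999 13.000
    endloop
  endfacet
  facet normal 0.9397 0.3420 0.0000
    outer loop
      vertex 28.000 14.000 0.000
      vertex 24.725 22.999 13.000
      vertex 28.000 14.000 13.000
    endloop
  endfacet
  facet normal 0.5000 0.8660 0.0000
    outer loop
      vertex 24.725 22.999 0.000
      vertex 16.431 27.787 0.000
      vertex 16.431 27.787 13.000
    endloop
  endfacet
  facet normal 0.5000 0.8660 0.0000
    outer loop
      vertex 24.725 22.999 0.000
      vertex 16.431 27.787 13.000
      vertex 24.725 22.999 13.000
    endloop
  endfacet
  facet normal -0.1737 0.9848 0.0000
    outer loop
      vertex 16.431 27.787 0.000
      vertex 7.000 26.124 0.000
      vertex 7.000 26.124 13.000
    endloop
  endfacet
  facet normal -0.1737 0.9848 0.0000
    outer loop
      vertex 16.431 27.787 0.000
      vertex 7.000 26.124 13.000
      vertex 16.431 27.787 13.000
    endloop
  endfacet
  facet normal -0.7660 0.6428 0.0000
    outer loop
      vertex 7.000 26.124 0.000
      vertex 0.844 18.788 0.000
      vertex 0.844 18.788 13.000
    endloop
  endfacet
  facet normal -0.7660 0.6428 0.0000
    outer loop
      vertex 7.000 26.124 0.000
      vertex 0.844 18.788 13.000
      vertex 7.000 26.124 13.000
    endloop
  endfacet
  facet normal -1.0000 0.0000 0.0000
    outer loop
      vertex 0.844 18.788 0.000
      vertex 0.844 9.212 0.000
      vertex 0.844 9.212 13.000
    endloop
  endfacet
  facet normal -1.0000 0.0000 0.0000
    outer loop
      vertex 0.844 18.788 0.000
      vertex 0.844 9.212 13.000
      vertex 0.844 18.788 13.000
    endloop
  endfacet
  facet normal -0.7660 -0.6428 0.0000
    outer loop
      vertex 0.844 9.212 0.000
      vertex 7.000 1.876 0.000
      vertex 7.000 1.876 13.000
    endloop
  endfacet
  facet normal -0.7660 -0.6428 0.0000
    outer loop
      vertex 0.844 9.212 0.000
      vertex 7.000 1.876 13.000
      vertex 0.844 9.212 13.000
    endloop
  endfacet
  facet normal -0.1737 -0.9848 0.0000
    outer loop
      vertex 7.000 1.876 0.000
      vertex 16.431 0.213 0.000
      vertex 16.431 0.213 13.000
    endloop
  endfacet
  facet normal -0.1737 -0.9848 0.0000
    outer loop
      vertex 7.000 1.876 0.000
      vertex 16.431 0.213 13.000
      vertex 7.000 1.876 13.000
    endloop
  endfacet
  facet normal 0.5000 -0.8660 0.0000
    outer loop
      vertex 16.431 0.213 0.000
      vertex 24.725 5.001 0.000
      vertex 24.725 5.001 13.000
    endloop
  endfacet
  facet normal 0.5000 -0.8660 0.0000
    outer loop
      vertex 16.431 0.213 0.000
      vertex 24.725 5.001 13.000
      vertex 16.431 0.213 13.000
    endloop
  endfacet
  facet normal 0.9397 -0.3420 0.0000
    outer loop
      vertex 24.725 5.001 0.000
      vertex 28.000 14.000 0.000
      vertex 28.000 14.000 13.000
    endloop
  endfacet
  facet normal 0.9397 -0.3420 0.0000
    outer loop
      vertex 24.725 5.001 0.000
      vertex 28.000 14.000 13.000
      vertex 24.725 5.001 13.000
    endloop
  endfacet
endsolid part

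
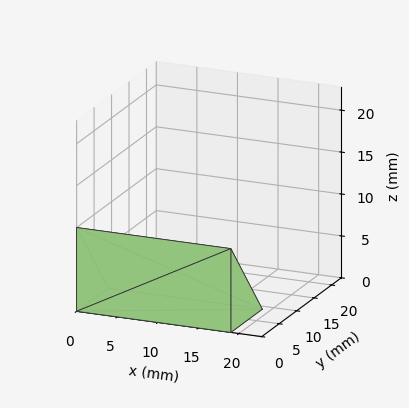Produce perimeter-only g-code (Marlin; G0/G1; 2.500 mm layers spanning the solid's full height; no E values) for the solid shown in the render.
Reading the render: the shape is a wedge (ramp): 19 × 9 mm base, rising to 10 mm along the y=0 edge and sloping linearly to z=0 at y=9 (dimensions read to the nearest mm from the axis ticks). For the g-code, the solid's height is divided into equal slices at the stated Δz and each level perimeter traced with G1 moves after a G0 lift.

; perimeter-only toolpath
G21 ; units = mm
G90 ; absolute positioning
G28 ; home
; layer 1
G0 Z2.500
G0 X0.000 Y0.000
G1 X19.000 Y0.000
G1 X19.000 Y6.750
G1 X0.000 Y6.750
G1 X0.000 Y0.000
; layer 2
G0 Z5.000
G0 X0.000 Y0.000
G1 X19.000 Y0.000
G1 X19.000 Y4.500
G1 X0.000 Y4.500
G1 X0.000 Y0.000
; layer 3
G0 Z7.500
G0 X0.000 Y0.000
G1 X19.000 Y0.000
G1 X19.000 Y2.250
G1 X0.000 Y2.250
G1 X0.000 Y0.000
M2 ; end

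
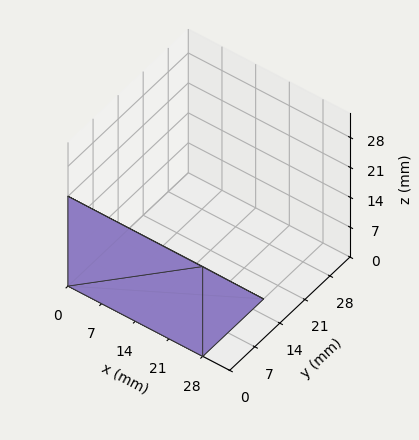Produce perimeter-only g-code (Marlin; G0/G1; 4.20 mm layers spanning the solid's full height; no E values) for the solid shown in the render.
Reading the render: the shape is a wedge (ramp): 28 × 17 mm base, rising to 21 mm along the y=0 edge and sloping linearly to z=0 at y=17 (dimensions read to the nearest mm from the axis ticks). For the g-code, the solid's height is divided into equal slices at the stated Δz and each level perimeter traced with G1 moves after a G0 lift.

; perimeter-only toolpath
G21 ; units = mm
G90 ; absolute positioning
G28 ; home
; layer 1
G0 Z4.20
G0 X0.00 Y0.00
G1 X28.00 Y0.00
G1 X28.00 Y13.60
G1 X0.00 Y13.60
G1 X0.00 Y0.00
; layer 2
G0 Z8.40
G0 X0.00 Y0.00
G1 X28.00 Y0.00
G1 X28.00 Y10.20
G1 X0.00 Y10.20
G1 X0.00 Y0.00
; layer 3
G0 Z12.60
G0 X0.00 Y0.00
G1 X28.00 Y0.00
G1 X28.00 Y6.80
G1 X0.00 Y6.80
G1 X0.00 Y0.00
; layer 4
G0 Z16.80
G0 X0.00 Y0.00
G1 X28.00 Y0.00
G1 X28.00 Y3.40
G1 X0.00 Y3.40
G1 X0.00 Y0.00
M2 ; end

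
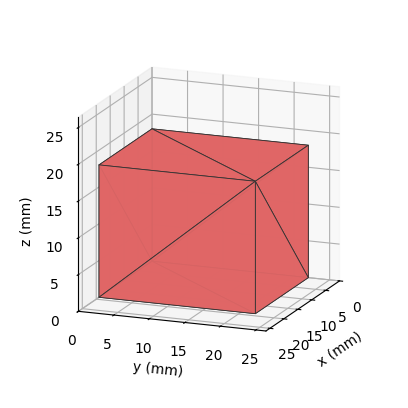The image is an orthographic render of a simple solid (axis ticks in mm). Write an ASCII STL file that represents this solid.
Reading the render: the shape is a rectangular box, roughly 19 × 22 mm footprint and 18 mm tall (dimensions read to the nearest mm from the axis ticks). For the STL, each face is triangulated and given an outward normal.

solid part
  facet normal 0.0000 0.0000 -1.0000
    outer loop
      vertex 19.000 22.000 0.000
      vertex 19.000 0.000 0.000
      vertex 0.000 0.000 0.000
    endloop
  endfacet
  facet normal 0.0000 0.0000 -1.0000
    outer loop
      vertex 0.000 22.000 0.000
      vertex 19.000 22.000 0.000
      vertex 0.000 0.000 0.000
    endloop
  endfacet
  facet normal 0.0000 0.0000 1.0000
    outer loop
      vertex 0.000 0.000 18.000
      vertex 19.000 0.000 18.000
      vertex 19.000 22.000 18.000
    endloop
  endfacet
  facet normal 0.0000 0.0000 1.0000
    outer loop
      vertex 0.000 0.000 18.000
      vertex 19.000 22.000 18.000
      vertex 0.000 22.000 18.000
    endloop
  endfacet
  facet normal 0.0000 -1.0000 0.0000
    outer loop
      vertex 0.000 0.000 0.000
      vertex 19.000 0.000 0.000
      vertex 19.000 0.000 18.000
    endloop
  endfacet
  facet normal 0.0000 -1.0000 0.0000
    outer loop
      vertex 0.000 0.000 0.000
      vertex 19.000 0.000 18.000
      vertex 0.000 0.000 18.000
    endloop
  endfacet
  facet normal 0.0000 1.0000 0.0000
    outer loop
      vertex 19.000 22.000 18.000
      vertex 19.000 22.000 0.000
      vertex 0.000 22.000 0.000
    endloop
  endfacet
  facet normal 0.0000 1.0000 0.0000
    outer loop
      vertex 0.000 22.000 18.000
      vertex 19.000 22.000 18.000
      vertex 0.000 22.000 0.000
    endloop
  endfacet
  facet normal -1.0000 0.0000 0.0000
    outer loop
      vertex 0.000 22.000 18.000
      vertex 0.000 22.000 0.000
      vertex 0.000 0.000 0.000
    endloop
  endfacet
  facet normal -1.0000 0.0000 0.0000
    outer loop
      vertex 0.000 0.000 18.000
      vertex 0.000 22.000 18.000
      vertex 0.000 0.000 0.000
    endloop
  endfacet
  facet normal 1.0000 0.0000 0.0000
    outer loop
      vertex 19.000 0.000 0.000
      vertex 19.000 22.000 0.000
      vertex 19.000 22.000 18.000
    endloop
  endfacet
  facet normal 1.0000 0.0000 0.0000
    outer loop
      vertex 19.000 0.000 0.000
      vertex 19.000 22.000 18.000
      vertex 19.000 0.000 18.000
    endloop
  endfacet
endsolid part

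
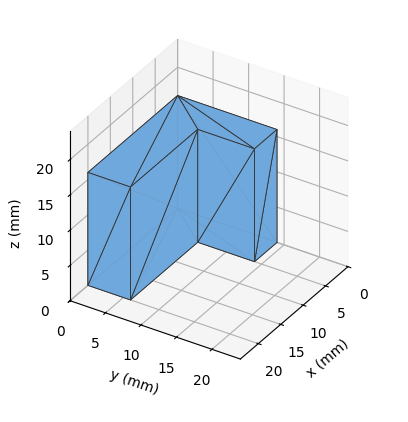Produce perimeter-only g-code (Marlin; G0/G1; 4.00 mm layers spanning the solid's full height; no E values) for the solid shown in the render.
Reading the render: the shape is an L-shaped prism: outer 20 × 14 mm, arm thicknesses ≈ 6 mm (horizontal) and 5 mm (vertical), extruded 16 mm in z (dimensions read to the nearest mm from the axis ticks). For the g-code, the solid's height is divided into equal slices at the stated Δz and each level perimeter traced with G1 moves after a G0 lift.

; perimeter-only toolpath
G21 ; units = mm
G90 ; absolute positioning
G28 ; home
; layer 1
G0 Z4.00
G0 X0.00 Y0.00
G1 X20.00 Y0.00
G1 X20.00 Y6.00
G1 X5.00 Y6.00
G1 X5.00 Y14.00
G1 X0.00 Y14.00
G1 X0.00 Y0.00
; layer 2
G0 Z8.00
G0 X0.00 Y0.00
G1 X20.00 Y0.00
G1 X20.00 Y6.00
G1 X5.00 Y6.00
G1 X5.00 Y14.00
G1 X0.00 Y14.00
G1 X0.00 Y0.00
; layer 3
G0 Z12.00
G0 X0.00 Y0.00
G1 X20.00 Y0.00
G1 X20.00 Y6.00
G1 X5.00 Y6.00
G1 X5.00 Y14.00
G1 X0.00 Y14.00
G1 X0.00 Y0.00
; layer 4
G0 Z16.00
G0 X0.00 Y0.00
G1 X20.00 Y0.00
G1 X20.00 Y6.00
G1 X5.00 Y6.00
G1 X5.00 Y14.00
G1 X0.00 Y14.00
G1 X0.00 Y0.00
M2 ; end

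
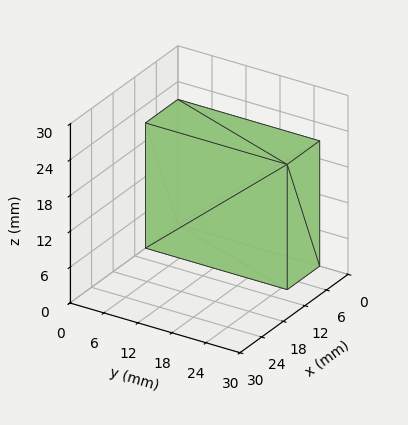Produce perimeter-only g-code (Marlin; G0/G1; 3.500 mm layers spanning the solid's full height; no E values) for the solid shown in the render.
Reading the render: the shape is a rectangular box, roughly 9 × 25 mm footprint and 21 mm tall (dimensions read to the nearest mm from the axis ticks). For the g-code, the solid's height is divided into equal slices at the stated Δz and each level perimeter traced with G1 moves after a G0 lift.

; perimeter-only toolpath
G21 ; units = mm
G90 ; absolute positioning
G28 ; home
; layer 1
G0 Z3.500
G0 X0.000 Y0.000
G1 X9.000 Y0.000
G1 X9.000 Y25.000
G1 X0.000 Y25.000
G1 X0.000 Y0.000
; layer 2
G0 Z7.000
G0 X0.000 Y0.000
G1 X9.000 Y0.000
G1 X9.000 Y25.000
G1 X0.000 Y25.000
G1 X0.000 Y0.000
; layer 3
G0 Z10.500
G0 X0.000 Y0.000
G1 X9.000 Y0.000
G1 X9.000 Y25.000
G1 X0.000 Y25.000
G1 X0.000 Y0.000
; layer 4
G0 Z14.000
G0 X0.000 Y0.000
G1 X9.000 Y0.000
G1 X9.000 Y25.000
G1 X0.000 Y25.000
G1 X0.000 Y0.000
; layer 5
G0 Z17.500
G0 X0.000 Y0.000
G1 X9.000 Y0.000
G1 X9.000 Y25.000
G1 X0.000 Y25.000
G1 X0.000 Y0.000
; layer 6
G0 Z21.000
G0 X0.000 Y0.000
G1 X9.000 Y0.000
G1 X9.000 Y25.000
G1 X0.000 Y25.000
G1 X0.000 Y0.000
M2 ; end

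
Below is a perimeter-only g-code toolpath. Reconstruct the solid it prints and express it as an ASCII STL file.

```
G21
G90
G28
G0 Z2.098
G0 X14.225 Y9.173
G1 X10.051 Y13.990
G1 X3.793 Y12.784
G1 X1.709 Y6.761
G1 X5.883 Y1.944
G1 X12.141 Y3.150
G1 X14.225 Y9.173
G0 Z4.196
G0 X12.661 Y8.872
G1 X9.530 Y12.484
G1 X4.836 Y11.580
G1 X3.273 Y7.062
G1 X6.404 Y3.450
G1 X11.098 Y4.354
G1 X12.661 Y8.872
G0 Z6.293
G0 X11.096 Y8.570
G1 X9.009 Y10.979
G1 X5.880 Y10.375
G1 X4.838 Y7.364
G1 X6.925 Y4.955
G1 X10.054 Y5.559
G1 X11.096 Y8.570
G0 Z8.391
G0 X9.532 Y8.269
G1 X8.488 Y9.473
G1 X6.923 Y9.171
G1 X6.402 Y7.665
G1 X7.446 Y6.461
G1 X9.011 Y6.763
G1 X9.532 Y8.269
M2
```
solid part
  facet normal 0.0000 0.0000 -1.0000
    outer loop
      vertex 2.749 13.988 0.000
      vertex 10.572 15.496 0.000
      vertex 15.790 9.475 0.000
    endloop
  endfacet
  facet normal 0.0000 0.0000 -1.0000
    outer loop
      vertex 0.144 6.459 0.000
      vertex 2.749 13.988 0.000
      vertex 15.790 9.475 0.000
    endloop
  endfacet
  facet normal 0.0000 0.0000 -1.0000
    outer loop
      vertex 5.362 0.438 0.000
      vertex 0.144 6.459 0.000
      vertex 15.790 9.475 0.000
    endloop
  endfacet
  facet normal 0.0000 0.0000 -1.0000
    outer loop
      vertex 13.185 1.946 0.000
      vertex 5.362 0.438 0.000
      vertex 15.790 9.475 0.000
    endloop
  endfacet
  facet normal 0.6314 0.5472 0.5496
    outer loop
      vertex 15.790 9.475 0.000
      vertex 10.572 15.496 0.000
      vertex 7.967 7.967 10.489
    endloop
  endfacet
  facet normal -0.1581 0.8203 0.5496
    outer loop
      vertex 10.572 15.496 0.000
      vertex 2.749 13.988 0.000
      vertex 7.967 7.967 10.489
    endloop
  endfacet
  facet normal -0.7895 0.2732 0.5496
    outer loop
      vertex 2.749 13.988 0.000
      vertex 0.144 6.459 0.000
      vertex 7.967 7.967 10.489
    endloop
  endfacet
  facet normal -0.6314 -0.5472 0.5496
    outer loop
      vertex 0.144 6.459 0.000
      vertex 5.362 0.438 0.000
      vertex 7.967 7.967 10.489
    endloop
  endfacet
  facet normal 0.1581 -0.8203 0.5496
    outer loop
      vertex 5.362 0.438 0.000
      vertex 13.185 1.946 0.000
      vertex 7.967 7.967 10.489
    endloop
  endfacet
  facet normal 0.7895 -0.2732 0.5496
    outer loop
      vertex 13.185 1.946 0.000
      vertex 15.790 9.475 0.000
      vertex 7.967 7.967 10.489
    endloop
  endfacet
endsolid part

The G0 Z moves step by Δz≈2.098 mm. The G1 loops shrink linearly with z, so the solid tapers from its base footprint up to z≈10.5. Closing with a flat bottom cap and the tapered top and triangulating gives 10 facets — a regular 6-sided pyramid, base circumscribed radius ≈ 7.97 mm, apex at z ≈ 10.5 mm.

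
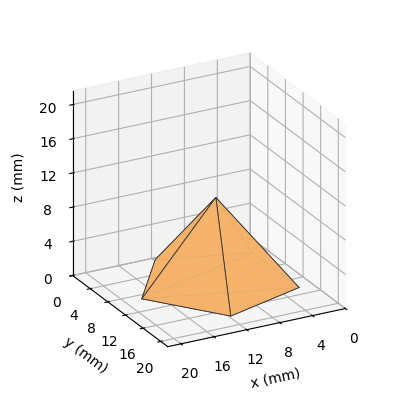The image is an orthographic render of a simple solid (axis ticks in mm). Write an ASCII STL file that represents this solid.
Reading the render: the shape is a regular 5-sided pyramid, base circumscribed radius ≈ 9 mm, apex at z ≈ 10 mm (dimensions read to the nearest mm from the axis ticks). For the STL, each face is triangulated and given an outward normal.

solid part
  facet normal 0.0000 0.0000 -1.0000
    outer loop
      vertex 1.72 14.29 0.00
      vertex 11.78 17.56 0.00
      vertex 18.00 9.00 0.00
    endloop
  endfacet
  facet normal 0.0000 0.0000 -1.0000
    outer loop
      vertex 1.72 3.71 0.00
      vertex 1.72 14.29 0.00
      vertex 18.00 9.00 0.00
    endloop
  endfacet
  facet normal 0.0000 0.0000 -1.0000
    outer loop
      vertex 11.78 0.44 0.00
      vertex 1.72 3.71 0.00
      vertex 18.00 9.00 0.00
    endloop
  endfacet
  facet normal 0.6540 0.4752 0.5886
    outer loop
      vertex 18.00 9.00 0.00
      vertex 11.78 17.56 0.00
      vertex 9.00 9.00 10.00
    endloop
  endfacet
  facet normal -0.2499 0.7688 0.5886
    outer loop
      vertex 11.78 17.56 0.00
      vertex 1.72 14.29 0.00
      vertex 9.00 9.00 10.00
    endloop
  endfacet
  facet normal -0.8085 0.0000 0.5886
    outer loop
      vertex 1.72 14.29 0.00
      vertex 1.72 3.71 0.00
      vertex 9.00 9.00 10.00
    endloop
  endfacet
  facet normal -0.2499 -0.7688 0.5886
    outer loop
      vertex 1.72 3.71 0.00
      vertex 11.78 0.44 0.00
      vertex 9.00 9.00 10.00
    endloop
  endfacet
  facet normal 0.6540 -0.4752 0.5886
    outer loop
      vertex 11.78 0.44 0.00
      vertex 18.00 9.00 0.00
      vertex 9.00 9.00 10.00
    endloop
  endfacet
endsolid part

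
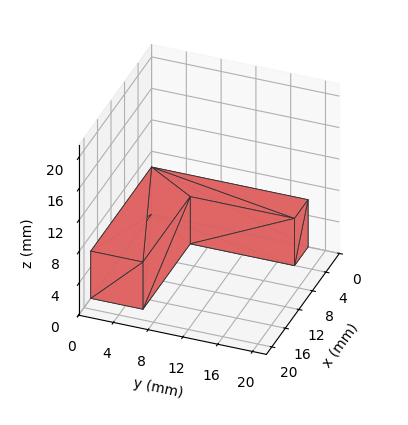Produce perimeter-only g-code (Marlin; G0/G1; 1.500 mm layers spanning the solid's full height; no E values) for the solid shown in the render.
Reading the render: the shape is an L-shaped prism: outer 18 × 18 mm, arm thicknesses ≈ 6 mm (horizontal) and 4 mm (vertical), extruded 6 mm in z (dimensions read to the nearest mm from the axis ticks). For the g-code, the solid's height is divided into equal slices at the stated Δz and each level perimeter traced with G1 moves after a G0 lift.

; perimeter-only toolpath
G21 ; units = mm
G90 ; absolute positioning
G28 ; home
; layer 1
G0 Z1.500
G0 X0.000 Y0.000
G1 X18.000 Y0.000
G1 X18.000 Y6.000
G1 X4.000 Y6.000
G1 X4.000 Y18.000
G1 X0.000 Y18.000
G1 X0.000 Y0.000
; layer 2
G0 Z3.000
G0 X0.000 Y0.000
G1 X18.000 Y0.000
G1 X18.000 Y6.000
G1 X4.000 Y6.000
G1 X4.000 Y18.000
G1 X0.000 Y18.000
G1 X0.000 Y0.000
; layer 3
G0 Z4.500
G0 X0.000 Y0.000
G1 X18.000 Y0.000
G1 X18.000 Y6.000
G1 X4.000 Y6.000
G1 X4.000 Y18.000
G1 X0.000 Y18.000
G1 X0.000 Y0.000
; layer 4
G0 Z6.000
G0 X0.000 Y0.000
G1 X18.000 Y0.000
G1 X18.000 Y6.000
G1 X4.000 Y6.000
G1 X4.000 Y18.000
G1 X0.000 Y18.000
G1 X0.000 Y0.000
M2 ; end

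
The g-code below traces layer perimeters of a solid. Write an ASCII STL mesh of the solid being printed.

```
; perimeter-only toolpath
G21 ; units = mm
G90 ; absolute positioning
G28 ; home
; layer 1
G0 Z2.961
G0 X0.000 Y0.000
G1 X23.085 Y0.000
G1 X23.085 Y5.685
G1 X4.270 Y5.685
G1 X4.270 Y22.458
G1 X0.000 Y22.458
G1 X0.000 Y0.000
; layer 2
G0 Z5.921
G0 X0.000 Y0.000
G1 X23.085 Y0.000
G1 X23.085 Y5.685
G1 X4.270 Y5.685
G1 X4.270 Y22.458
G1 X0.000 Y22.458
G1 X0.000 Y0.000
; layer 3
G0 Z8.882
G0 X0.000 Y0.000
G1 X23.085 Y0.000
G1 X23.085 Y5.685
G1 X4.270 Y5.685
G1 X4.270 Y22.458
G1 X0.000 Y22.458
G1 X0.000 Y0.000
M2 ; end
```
solid part
  facet normal 0.0000 0.0000 -1.0000
    outer loop
      vertex 23.085 5.685 0.000
      vertex 23.085 0.000 0.000
      vertex 0.000 0.000 0.000
    endloop
  endfacet
  facet normal 0.0000 0.0000 -1.0000
    outer loop
      vertex 4.270 5.685 0.000
      vertex 23.085 5.685 0.000
      vertex 0.000 0.000 0.000
    endloop
  endfacet
  facet normal 0.0000 0.0000 -1.0000
    outer loop
      vertex 4.270 22.458 0.000
      vertex 4.270 5.685 0.000
      vertex 0.000 0.000 0.000
    endloop
  endfacet
  facet normal 0.0000 0.0000 -1.0000
    outer loop
      vertex 0.000 22.458 0.000
      vertex 4.270 22.458 0.000
      vertex 0.000 0.000 0.000
    endloop
  endfacet
  facet normal 0.0000 0.0000 1.0000
    outer loop
      vertex 0.000 0.000 8.882
      vertex 23.085 0.000 8.882
      vertex 23.085 5.685 8.882
    endloop
  endfacet
  facet normal 0.0000 0.0000 1.0000
    outer loop
      vertex 0.000 0.000 8.882
      vertex 23.085 5.685 8.882
      vertex 4.270 5.685 8.882
    endloop
  endfacet
  facet normal 0.0000 0.0000 1.0000
    outer loop
      vertex 0.000 0.000 8.882
      vertex 4.270 5.685 8.882
      vertex 4.270 22.458 8.882
    endloop
  endfacet
  facet normal 0.0000 0.0000 1.0000
    outer loop
      vertex 0.000 0.000 8.882
      vertex 4.270 22.458 8.882
      vertex 0.000 22.458 8.882
    endloop
  endfacet
  facet normal 0.0000 -1.0000 0.0000
    outer loop
      vertex 0.000 0.000 0.000
      vertex 23.085 0.000 0.000
      vertex 23.085 0.000 8.882
    endloop
  endfacet
  facet normal 0.0000 -1.0000 0.0000
    outer loop
      vertex 0.000 0.000 0.000
      vertex 23.085 0.000 8.882
      vertex 0.000 0.000 8.882
    endloop
  endfacet
  facet normal 1.0000 0.0000 0.0000
    outer loop
      vertex 23.085 0.000 0.000
      vertex 23.085 5.685 0.000
      vertex 23.085 5.685 8.882
    endloop
  endfacet
  facet normal 1.0000 0.0000 0.0000
    outer loop
      vertex 23.085 0.000 0.000
      vertex 23.085 5.685 8.882
      vertex 23.085 0.000 8.882
    endloop
  endfacet
  facet normal 0.0000 1.0000 0.0000
    outer loop
      vertex 23.085 5.685 0.000
      vertex 4.270 5.685 0.000
      vertex 4.270 5.685 8.882
    endloop
  endfacet
  facet normal 0.0000 1.0000 0.0000
    outer loop
      vertex 23.085 5.685 0.000
      vertex 4.270 5.685 8.882
      vertex 23.085 5.685 8.882
    endloop
  endfacet
  facet normal 1.0000 0.0000 0.0000
    outer loop
      vertex 4.270 5.685 0.000
      vertex 4.270 22.458 0.000
      vertex 4.270 22.458 8.882
    endloop
  endfacet
  facet normal 1.0000 0.0000 0.0000
    outer loop
      vertex 4.270 5.685 0.000
      vertex 4.270 22.458 8.882
      vertex 4.270 5.685 8.882
    endloop
  endfacet
  facet normal 0.0000 1.0000 0.0000
    outer loop
      vertex 4.270 22.458 0.000
      vertex 0.000 22.458 0.000
      vertex 0.000 22.458 8.882
    endloop
  endfacet
  facet normal 0.0000 1.0000 0.0000
    outer loop
      vertex 4.270 22.458 0.000
      vertex 0.000 22.458 8.882
      vertex 4.270 22.458 8.882
    endloop
  endfacet
  facet normal -1.0000 0.0000 0.0000
    outer loop
      vertex 0.000 22.458 0.000
      vertex 0.000 0.000 0.000
      vertex 0.000 0.000 8.882
    endloop
  endfacet
  facet normal -1.0000 0.0000 0.0000
    outer loop
      vertex 0.000 22.458 0.000
      vertex 0.000 0.000 8.882
      vertex 0.000 22.458 8.882
    endloop
  endfacet
endsolid part

The G0 Z moves step by Δz≈2.961 mm. Every layer's G1 loop is the same polygon, so the solid is a straight extrusion of it from z=0 to z≈8.88. Closing with flat bottom and top caps and triangulating gives 20 facets — an L-shaped prism: outer 23.1 × 22.5 mm, arm thicknesses ≈ 5.68 mm (horizontal) and 4.27 mm (vertical), extruded 8.88 mm in z.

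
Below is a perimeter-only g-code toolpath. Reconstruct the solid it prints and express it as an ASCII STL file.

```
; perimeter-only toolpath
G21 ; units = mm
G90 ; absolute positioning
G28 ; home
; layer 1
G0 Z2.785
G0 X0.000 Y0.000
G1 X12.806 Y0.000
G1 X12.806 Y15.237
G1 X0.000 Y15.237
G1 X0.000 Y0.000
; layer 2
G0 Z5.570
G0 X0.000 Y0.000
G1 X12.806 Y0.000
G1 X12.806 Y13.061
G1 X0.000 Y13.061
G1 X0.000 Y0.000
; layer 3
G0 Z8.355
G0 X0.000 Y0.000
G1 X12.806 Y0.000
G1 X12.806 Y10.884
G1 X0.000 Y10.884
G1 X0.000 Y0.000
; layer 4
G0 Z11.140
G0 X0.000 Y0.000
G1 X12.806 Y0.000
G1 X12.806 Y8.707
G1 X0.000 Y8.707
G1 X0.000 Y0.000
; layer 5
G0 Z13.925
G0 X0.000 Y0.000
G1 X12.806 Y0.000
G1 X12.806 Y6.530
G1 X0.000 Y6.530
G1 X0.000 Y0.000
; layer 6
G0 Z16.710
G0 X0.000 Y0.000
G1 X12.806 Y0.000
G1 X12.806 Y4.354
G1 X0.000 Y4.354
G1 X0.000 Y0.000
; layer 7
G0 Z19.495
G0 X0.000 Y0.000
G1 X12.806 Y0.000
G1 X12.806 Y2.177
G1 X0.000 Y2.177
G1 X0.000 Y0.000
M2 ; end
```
solid part
  facet normal 0.0000 0.0000 -1.0000
    outer loop
      vertex 12.806 17.414 0.000
      vertex 12.806 0.000 0.000
      vertex 0.000 0.000 0.000
    endloop
  endfacet
  facet normal 0.0000 0.0000 -1.0000
    outer loop
      vertex 0.000 17.414 0.000
      vertex 12.806 17.414 0.000
      vertex 0.000 0.000 0.000
    endloop
  endfacet
  facet normal 0.0000 -1.0000 0.0000
    outer loop
      vertex 0.000 0.000 0.000
      vertex 12.806 0.000 0.000
      vertex 12.806 0.000 22.280
    endloop
  endfacet
  facet normal 0.0000 -1.0000 0.0000
    outer loop
      vertex 0.000 0.000 0.000
      vertex 12.806 0.000 22.280
      vertex 0.000 0.000 22.280
    endloop
  endfacet
  facet normal 0.0000 0.7879 0.6158
    outer loop
      vertex 0.000 0.000 22.280
      vertex 12.806 0.000 22.280
      vertex 12.806 17.414 0.000
    endloop
  endfacet
  facet normal 0.0000 0.7879 0.6158
    outer loop
      vertex 0.000 0.000 22.280
      vertex 12.806 17.414 0.000
      vertex 0.000 17.414 0.000
    endloop
  endfacet
  facet normal -1.0000 0.0000 0.0000
    outer loop
      vertex 0.000 0.000 22.280
      vertex 0.000 17.414 0.000
      vertex 0.000 0.000 0.000
    endloop
  endfacet
  facet normal 1.0000 0.0000 0.0000
    outer loop
      vertex 12.806 0.000 0.000
      vertex 12.806 17.414 0.000
      vertex 12.806 0.000 22.280
    endloop
  endfacet
endsolid part

The G0 Z moves step by Δz≈2.785 mm. The G1 loops shrink linearly with z, so the solid tapers from its base footprint up to z≈22.3. Closing with a flat bottom cap and the tapered top and triangulating gives 8 facets — a wedge (ramp): 12.8 × 17.4 mm base, rising to 22.3 mm along the y=0 edge and sloping linearly to z=0 at y=17.4.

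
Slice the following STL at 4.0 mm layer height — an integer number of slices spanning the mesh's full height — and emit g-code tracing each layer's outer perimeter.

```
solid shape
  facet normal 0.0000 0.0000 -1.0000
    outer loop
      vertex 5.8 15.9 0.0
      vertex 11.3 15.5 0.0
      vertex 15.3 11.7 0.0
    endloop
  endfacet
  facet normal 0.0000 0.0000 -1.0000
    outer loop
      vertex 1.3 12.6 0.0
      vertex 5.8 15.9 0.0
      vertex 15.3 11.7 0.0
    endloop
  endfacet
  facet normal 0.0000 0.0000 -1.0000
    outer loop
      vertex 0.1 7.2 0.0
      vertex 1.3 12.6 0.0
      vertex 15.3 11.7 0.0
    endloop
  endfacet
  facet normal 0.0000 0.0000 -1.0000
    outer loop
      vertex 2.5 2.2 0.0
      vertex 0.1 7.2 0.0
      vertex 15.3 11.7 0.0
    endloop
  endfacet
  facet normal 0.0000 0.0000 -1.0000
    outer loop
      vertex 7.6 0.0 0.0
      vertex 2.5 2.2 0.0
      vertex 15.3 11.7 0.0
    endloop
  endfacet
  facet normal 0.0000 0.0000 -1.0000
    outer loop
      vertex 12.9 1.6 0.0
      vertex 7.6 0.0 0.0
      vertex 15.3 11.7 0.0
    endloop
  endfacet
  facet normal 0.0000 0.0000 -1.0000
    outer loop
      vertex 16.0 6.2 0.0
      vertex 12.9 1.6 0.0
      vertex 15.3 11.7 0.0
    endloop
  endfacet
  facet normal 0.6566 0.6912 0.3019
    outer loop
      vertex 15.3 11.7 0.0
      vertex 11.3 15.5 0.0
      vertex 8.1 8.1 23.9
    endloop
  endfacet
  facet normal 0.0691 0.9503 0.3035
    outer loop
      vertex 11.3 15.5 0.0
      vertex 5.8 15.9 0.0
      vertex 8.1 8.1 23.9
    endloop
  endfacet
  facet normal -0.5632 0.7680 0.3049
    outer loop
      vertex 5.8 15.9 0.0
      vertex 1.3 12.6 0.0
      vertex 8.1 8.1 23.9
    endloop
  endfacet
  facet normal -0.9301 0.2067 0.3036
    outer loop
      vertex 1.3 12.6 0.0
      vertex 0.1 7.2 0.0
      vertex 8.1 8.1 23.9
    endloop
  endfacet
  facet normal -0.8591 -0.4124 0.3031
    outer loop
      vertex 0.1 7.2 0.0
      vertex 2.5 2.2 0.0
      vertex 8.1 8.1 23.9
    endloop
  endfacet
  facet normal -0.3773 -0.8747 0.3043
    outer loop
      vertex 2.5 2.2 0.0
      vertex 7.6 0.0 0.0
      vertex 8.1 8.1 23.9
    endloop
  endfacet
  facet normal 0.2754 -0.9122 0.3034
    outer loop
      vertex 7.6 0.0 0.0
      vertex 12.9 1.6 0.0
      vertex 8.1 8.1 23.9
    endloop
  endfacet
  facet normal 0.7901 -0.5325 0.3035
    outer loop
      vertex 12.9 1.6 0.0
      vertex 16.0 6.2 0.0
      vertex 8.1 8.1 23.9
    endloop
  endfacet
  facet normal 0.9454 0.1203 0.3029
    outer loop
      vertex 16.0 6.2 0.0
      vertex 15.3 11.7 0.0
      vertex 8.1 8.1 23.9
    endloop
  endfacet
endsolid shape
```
; perimeter-only toolpath
G21 ; units = mm
G90 ; absolute positioning
G28 ; home
; layer 1
G0 Z4.0
G0 X14.1 Y11.1
G1 X10.8 Y14.3
G1 X6.2 Y14.6
G1 X2.4 Y11.8
G1 X1.4 Y7.3
G1 X3.4 Y3.2
G1 X7.7 Y1.3
G1 X12.1 Y2.7
G1 X14.7 Y6.5
G1 X14.1 Y11.1
; layer 2
G0 Z8.0
G0 X12.9 Y10.5
G1 X10.2 Y13.0
G1 X6.6 Y13.3
G1 X3.6 Y11.1
G1 X2.8 Y7.5
G1 X4.4 Y4.2
G1 X7.8 Y2.7
G1 X11.3 Y3.8
G1 X13.4 Y6.8
G1 X12.9 Y10.5
; layer 3
G0 Z11.9
G0 X11.7 Y9.9
G1 X9.7 Y11.8
G1 X6.9 Y12.0
G1 X4.7 Y10.3
G1 X4.1 Y7.7
G1 X5.3 Y5.2
G1 X7.8 Y4.0
G1 X10.5 Y4.8
G1 X12.1 Y7.2
G1 X11.7 Y9.9
; layer 4
G0 Z15.9
G0 X10.5 Y9.3
G1 X9.2 Y10.6
G1 X7.3 Y10.7
G1 X5.8 Y9.6
G1 X5.4 Y7.8
G1 X6.2 Y6.1
G1 X7.9 Y5.4
G1 X9.7 Y5.9
G1 X10.7 Y7.5
G1 X10.5 Y9.3
; layer 5
G0 Z19.9
G0 X9.3 Y8.7
G1 X8.6 Y9.3
G1 X7.7 Y9.4
G1 X7.0 Y8.8
G1 X6.8 Y7.9
G1 X7.2 Y7.1
G1 X8.0 Y6.7
G1 X8.9 Y7.0
G1 X9.4 Y7.8
G1 X9.3 Y8.7
M2 ; end

The solid is a regular 9-sided pyramid, base circumscribed radius ≈ 8.1 mm, apex at z ≈ 23.9 mm. Slicing at Δz = 4.0 mm — 6 equal slices spanning the solid's height, so layer i sits at z = i·h/6 — gives 5 non-empty perimeters. Each is a 9-segment closed polygon; G0 lifts to the layer z and rapids to the start vertex, then G1 traces the edges. The cross-section shrinks linearly with z (the slice at the apex is degenerate and omitted).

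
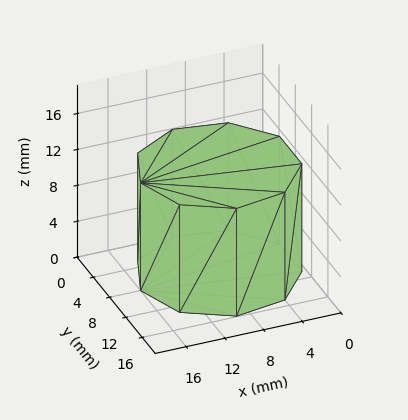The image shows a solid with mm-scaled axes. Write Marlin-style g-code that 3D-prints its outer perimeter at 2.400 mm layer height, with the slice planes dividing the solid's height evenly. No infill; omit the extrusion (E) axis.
Reading the render: the shape is a regular 9-sided prism (a cylinder approximated with 9 flat sides), circumscribed radius ≈ 8 mm, height ≈ 12 mm (dimensions read to the nearest mm from the axis ticks). For the g-code, the solid's height is divided into equal slices at the stated Δz and each level perimeter traced with G1 moves after a G0 lift.

; perimeter-only toolpath
G21 ; units = mm
G90 ; absolute positioning
G28 ; home
; layer 1
G0 Z2.400
G0 X16.000 Y8.000
G1 X14.128 Y13.142
G1 X9.389 Y15.878
G1 X4.000 Y14.928
G1 X0.482 Y10.736
G1 X0.482 Y5.264
G1 X4.000 Y1.072
G1 X9.389 Y0.122
G1 X14.128 Y2.858
G1 X16.000 Y8.000
; layer 2
G0 Z4.800
G0 X16.000 Y8.000
G1 X14.128 Y13.142
G1 X9.389 Y15.878
G1 X4.000 Y14.928
G1 X0.482 Y10.736
G1 X0.482 Y5.264
G1 X4.000 Y1.072
G1 X9.389 Y0.122
G1 X14.128 Y2.858
G1 X16.000 Y8.000
; layer 3
G0 Z7.200
G0 X16.000 Y8.000
G1 X14.128 Y13.142
G1 X9.389 Y15.878
G1 X4.000 Y14.928
G1 X0.482 Y10.736
G1 X0.482 Y5.264
G1 X4.000 Y1.072
G1 X9.389 Y0.122
G1 X14.128 Y2.858
G1 X16.000 Y8.000
; layer 4
G0 Z9.600
G0 X16.000 Y8.000
G1 X14.128 Y13.142
G1 X9.389 Y15.878
G1 X4.000 Y14.928
G1 X0.482 Y10.736
G1 X0.482 Y5.264
G1 X4.000 Y1.072
G1 X9.389 Y0.122
G1 X14.128 Y2.858
G1 X16.000 Y8.000
; layer 5
G0 Z12.000
G0 X16.000 Y8.000
G1 X14.128 Y13.142
G1 X9.389 Y15.878
G1 X4.000 Y14.928
G1 X0.482 Y10.736
G1 X0.482 Y5.264
G1 X4.000 Y1.072
G1 X9.389 Y0.122
G1 X14.128 Y2.858
G1 X16.000 Y8.000
M2 ; end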